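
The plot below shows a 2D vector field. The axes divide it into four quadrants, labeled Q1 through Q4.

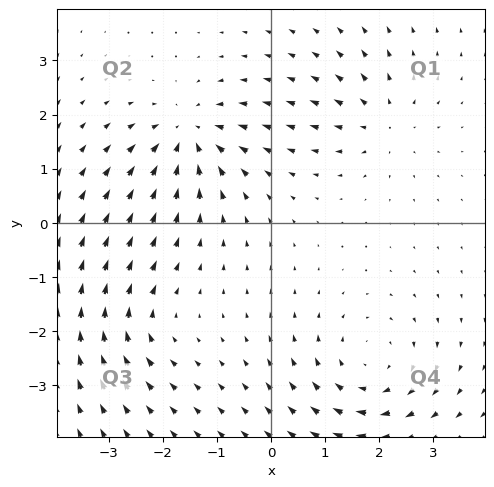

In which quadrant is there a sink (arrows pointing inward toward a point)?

Q2

The sink sits at approximately (-1.5, 1.6), which lies in quadrant Q2. The divergence there is about -5, negative as expected for a sink.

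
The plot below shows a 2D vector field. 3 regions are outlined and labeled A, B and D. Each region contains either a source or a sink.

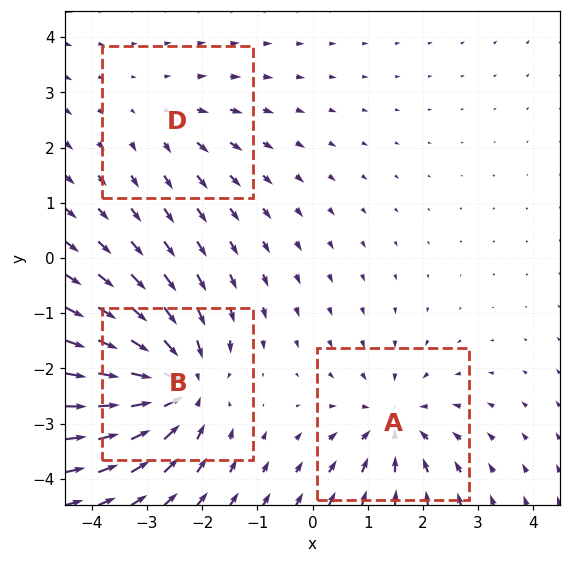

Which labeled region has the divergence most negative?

Divergence at each region's feature centre — A: about -4, B: about -6, D: about +2. Region B is most negative.

B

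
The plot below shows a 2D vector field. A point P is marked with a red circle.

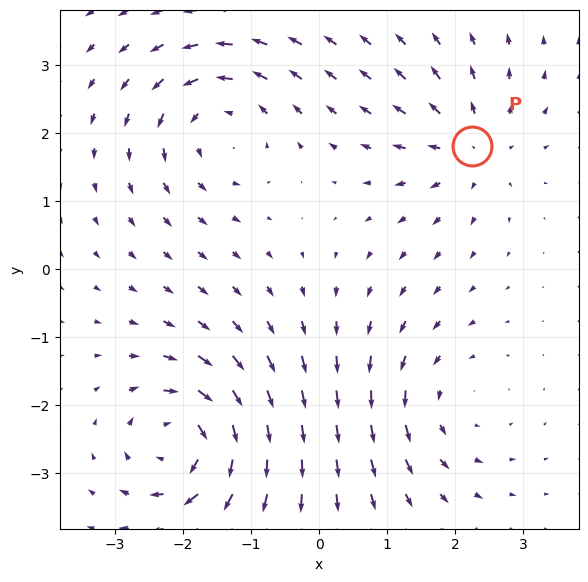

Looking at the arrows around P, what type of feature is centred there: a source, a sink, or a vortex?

At P (2.2, 1.8) the arrows spread outward. Divergence about +4, curl ≈0 — positive divergence with near-zero curl is a source.

source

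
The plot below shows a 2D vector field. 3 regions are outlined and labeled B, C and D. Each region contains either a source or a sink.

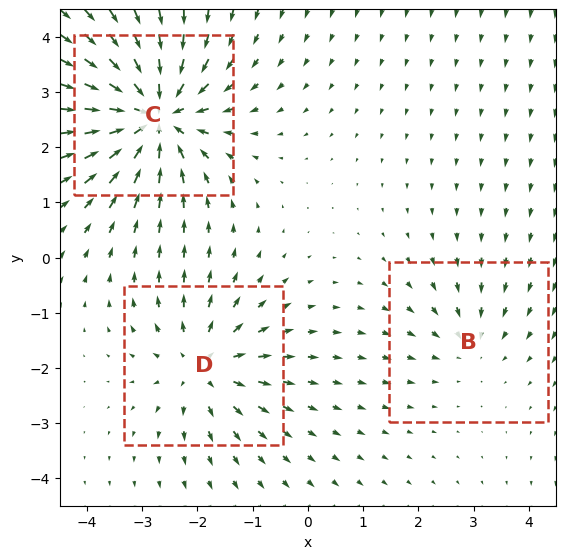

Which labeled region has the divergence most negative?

Divergence at each region's feature centre — B: about -2, C: about -6, D: about +4. Region C is most negative.

C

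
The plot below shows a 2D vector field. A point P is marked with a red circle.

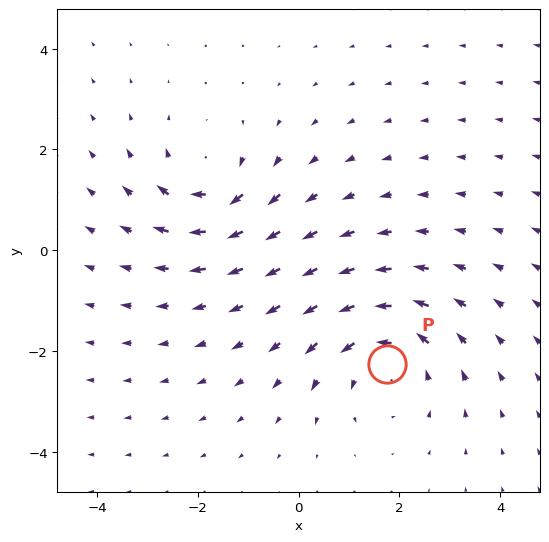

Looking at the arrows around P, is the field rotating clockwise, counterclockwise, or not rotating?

counterclockwise

Near P at (1.8, -2.3) the arrows circulate counterclockwise. The curl (z-component) there is about +3; positive curl means counterclockwise rotation.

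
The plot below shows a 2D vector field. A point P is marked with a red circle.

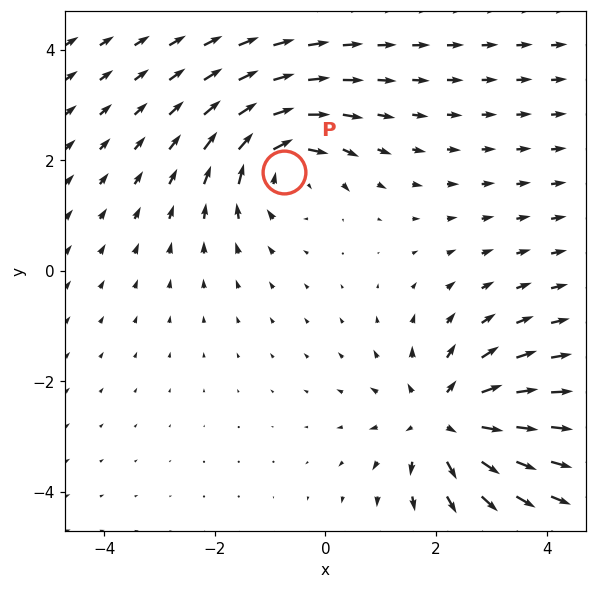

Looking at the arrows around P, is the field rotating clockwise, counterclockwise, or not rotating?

clockwise

Near P at (-0.7, 1.8) the arrows circulate clockwise. The curl (z-component) there is about -3; negative curl means clockwise rotation.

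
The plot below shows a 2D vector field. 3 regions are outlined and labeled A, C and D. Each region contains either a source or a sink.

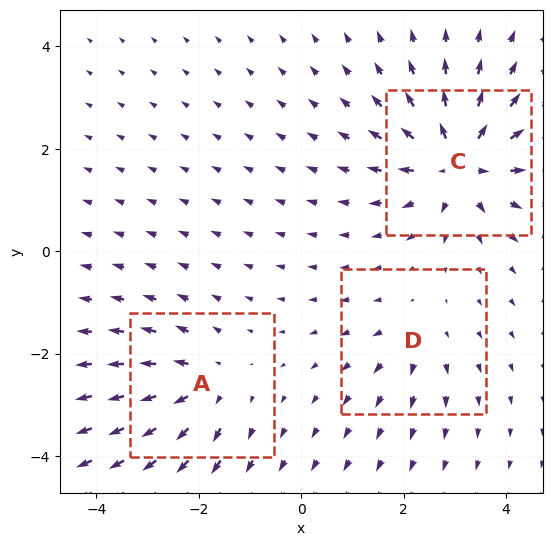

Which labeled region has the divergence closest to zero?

D

Divergence at each region's feature centre — A: about +3, C: about +6, D: about +2. Region D is closest to zero.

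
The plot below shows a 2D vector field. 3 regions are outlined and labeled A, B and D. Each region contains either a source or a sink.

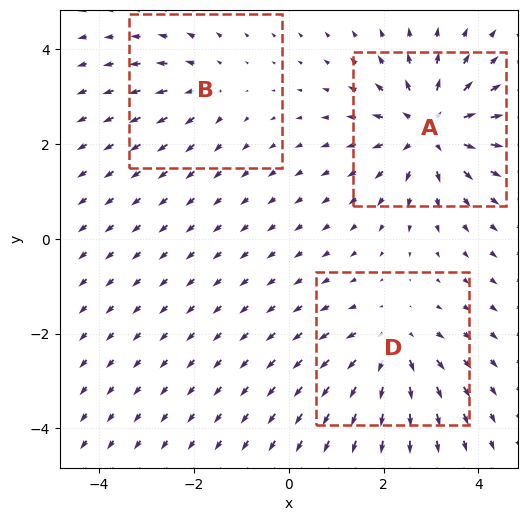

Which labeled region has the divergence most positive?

Divergence at each region's feature centre — A: about +5, B: about +2, D: about +3. Region A is most positive.

A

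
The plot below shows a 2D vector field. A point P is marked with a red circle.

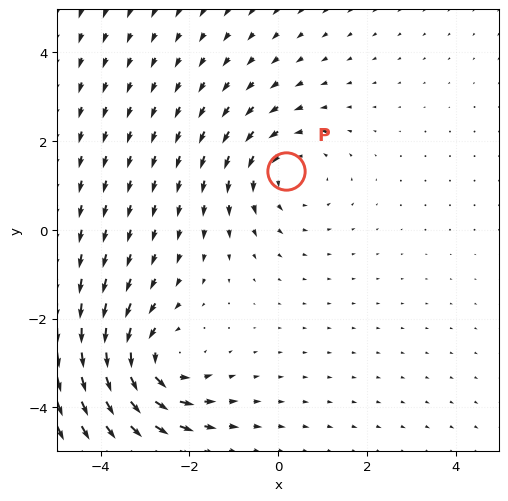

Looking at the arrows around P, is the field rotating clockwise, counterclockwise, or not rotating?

Near P at (0.2, 1.3) the arrows circulate counterclockwise. The curl (z-component) there is about +2; positive curl means counterclockwise rotation.

counterclockwise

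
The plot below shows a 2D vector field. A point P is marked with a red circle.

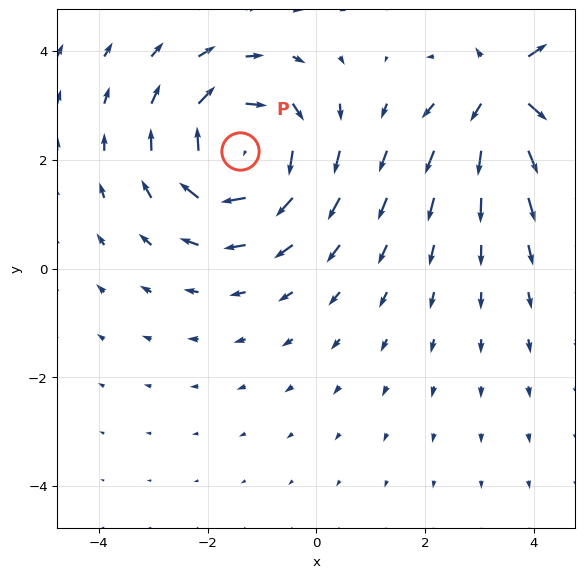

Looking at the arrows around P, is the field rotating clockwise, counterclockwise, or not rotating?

clockwise

Near P at (-1.4, 2.2) the arrows circulate clockwise. The curl (z-component) there is about -4; negative curl means clockwise rotation.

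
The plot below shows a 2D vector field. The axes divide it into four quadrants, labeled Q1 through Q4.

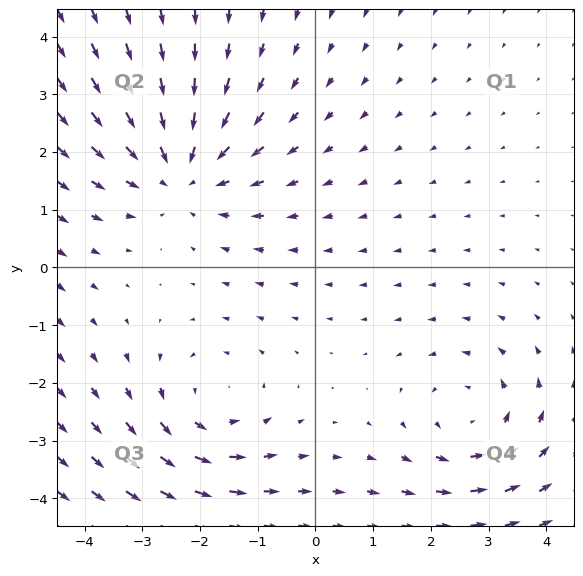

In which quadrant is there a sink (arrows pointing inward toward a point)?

The sink sits at approximately (-2.3, 1.7), which lies in quadrant Q2. The divergence there is about -3, negative as expected for a sink.

Q2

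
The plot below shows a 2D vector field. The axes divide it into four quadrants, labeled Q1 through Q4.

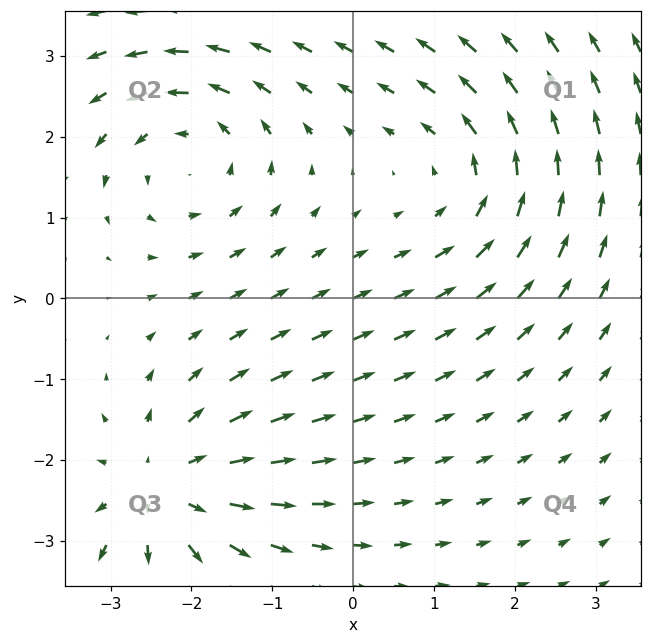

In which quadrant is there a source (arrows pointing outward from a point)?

Q3

The source sits at approximately (-2.4, -2.4), which lies in quadrant Q3. The divergence there is about +5, positive as expected for a source.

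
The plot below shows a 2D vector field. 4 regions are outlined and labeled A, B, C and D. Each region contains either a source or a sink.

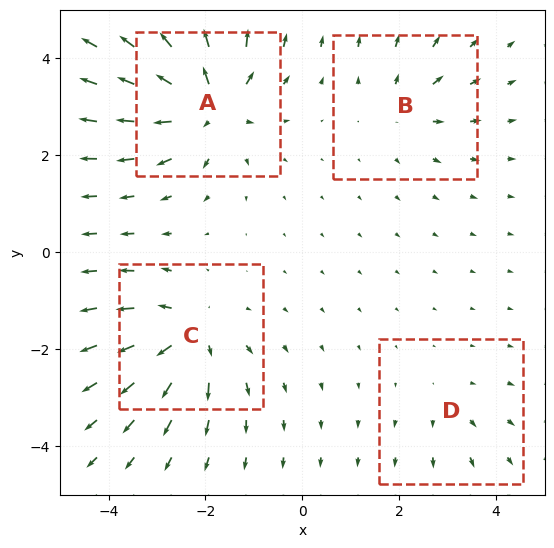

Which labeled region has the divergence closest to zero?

Divergence at each region's feature centre — A: about +8, B: about +4, C: about +6, D: about +2. Region D is closest to zero.

D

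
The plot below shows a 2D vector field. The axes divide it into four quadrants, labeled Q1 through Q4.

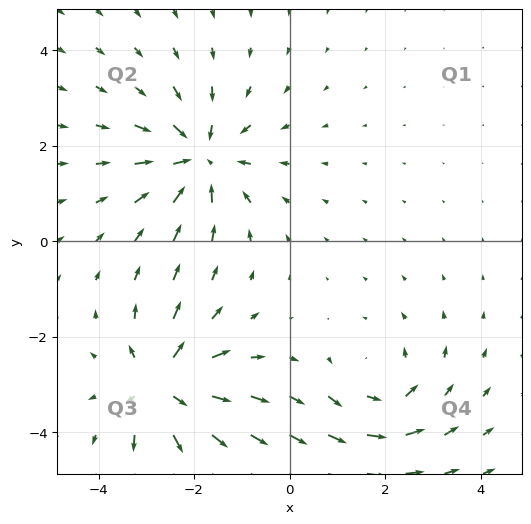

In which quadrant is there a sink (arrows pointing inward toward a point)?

Q2

The sink sits at approximately (-1.9, 1.7), which lies in quadrant Q2. The divergence there is about -5, negative as expected for a sink.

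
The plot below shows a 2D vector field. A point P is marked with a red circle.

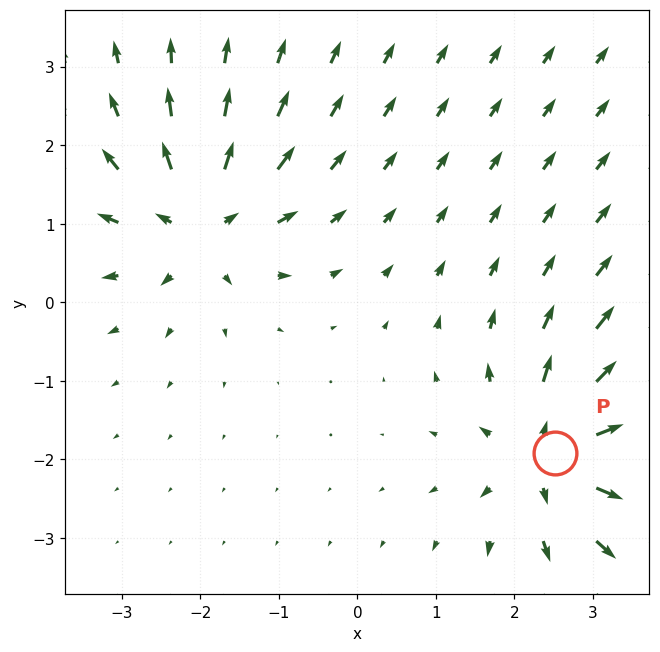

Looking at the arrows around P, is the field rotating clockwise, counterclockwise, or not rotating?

not rotating

Near P at (2.5, -1.9) the arrows show no circulation. The curl there is ≈0.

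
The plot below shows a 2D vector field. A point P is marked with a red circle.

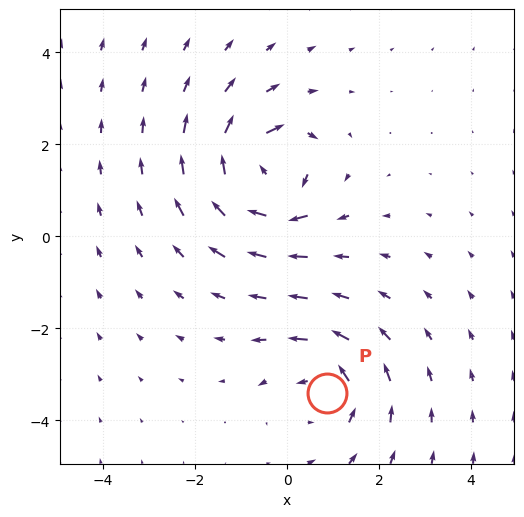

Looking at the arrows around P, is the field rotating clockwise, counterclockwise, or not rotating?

Near P at (0.9, -3.4) the arrows circulate counterclockwise. The curl (z-component) there is about +2; positive curl means counterclockwise rotation.

counterclockwise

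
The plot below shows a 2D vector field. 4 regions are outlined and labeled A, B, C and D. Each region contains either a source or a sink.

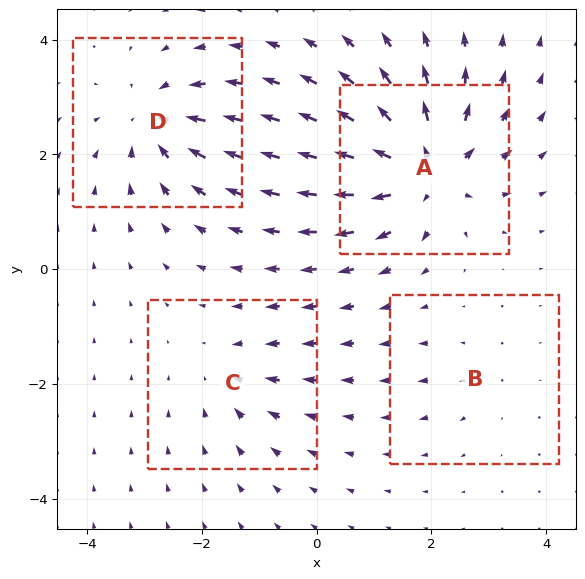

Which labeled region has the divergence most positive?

Divergence at each region's feature centre — A: about +8, B: about +2, C: about -3, D: about -6. Region A is most positive.

A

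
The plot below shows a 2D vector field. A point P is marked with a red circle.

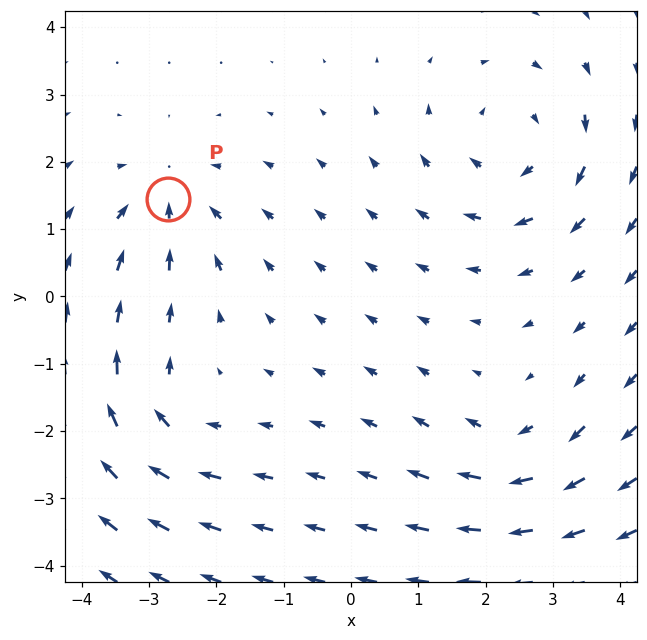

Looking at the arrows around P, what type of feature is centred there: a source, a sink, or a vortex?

At P (-2.7, 1.4) the arrows converge inward. Divergence about -4, curl ≈0 — negative divergence with near-zero curl is a sink.

sink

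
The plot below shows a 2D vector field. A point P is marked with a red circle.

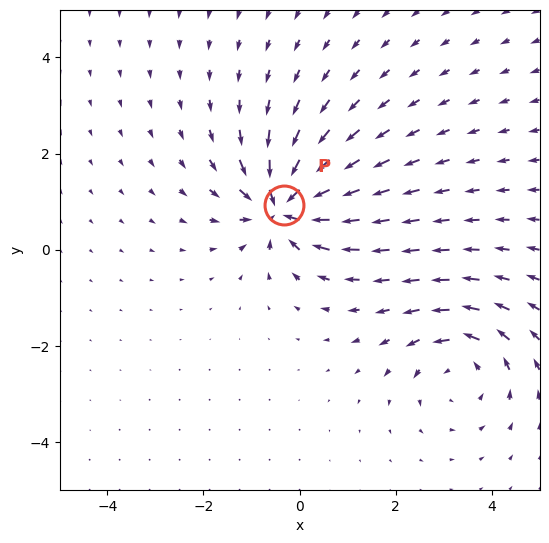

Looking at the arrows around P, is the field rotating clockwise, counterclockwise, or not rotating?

not rotating

Near P at (-0.3, 0.9) the arrows show no circulation. The curl there is ≈0.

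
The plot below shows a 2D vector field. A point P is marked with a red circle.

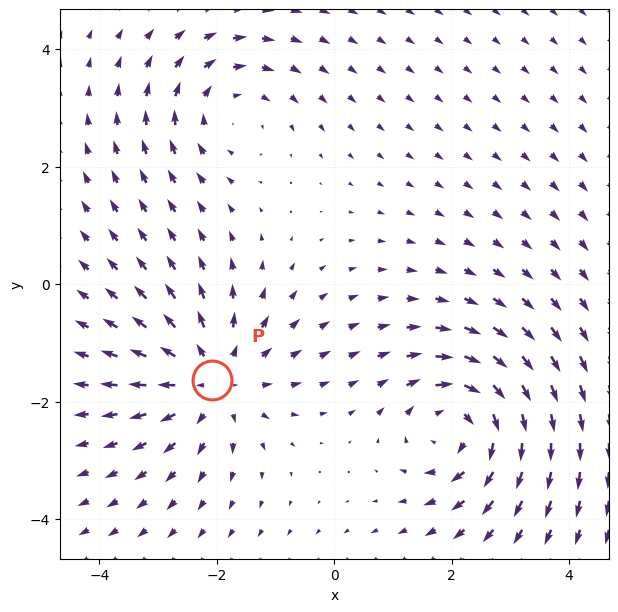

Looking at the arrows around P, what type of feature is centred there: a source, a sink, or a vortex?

source

At P (-2.1, -1.6) the arrows spread outward. Divergence about +4, curl ≈0 — positive divergence with near-zero curl is a source.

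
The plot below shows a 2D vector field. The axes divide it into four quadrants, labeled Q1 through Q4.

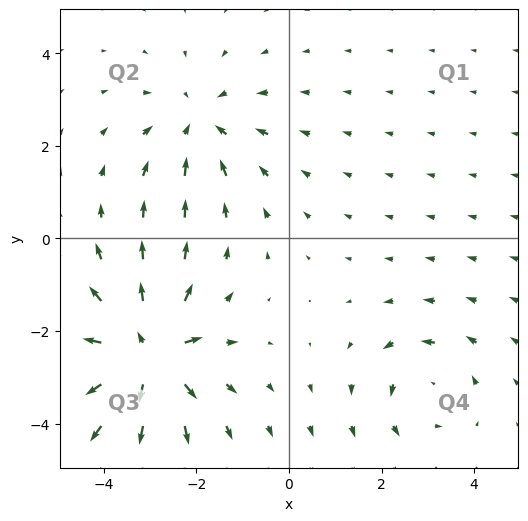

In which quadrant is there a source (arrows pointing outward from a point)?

Q3

The source sits at approximately (-3.1, -2.5), which lies in quadrant Q3. The divergence there is about +6, positive as expected for a source.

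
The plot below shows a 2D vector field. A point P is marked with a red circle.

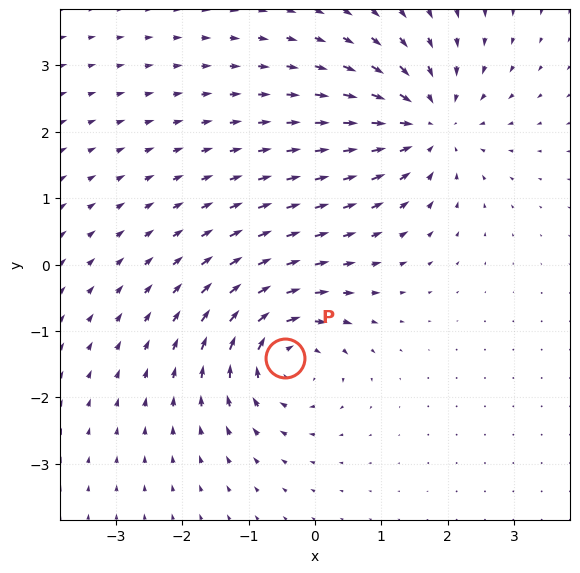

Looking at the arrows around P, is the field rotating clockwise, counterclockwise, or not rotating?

clockwise

Near P at (-0.4, -1.4) the arrows circulate clockwise. The curl (z-component) there is about -6; negative curl means clockwise rotation.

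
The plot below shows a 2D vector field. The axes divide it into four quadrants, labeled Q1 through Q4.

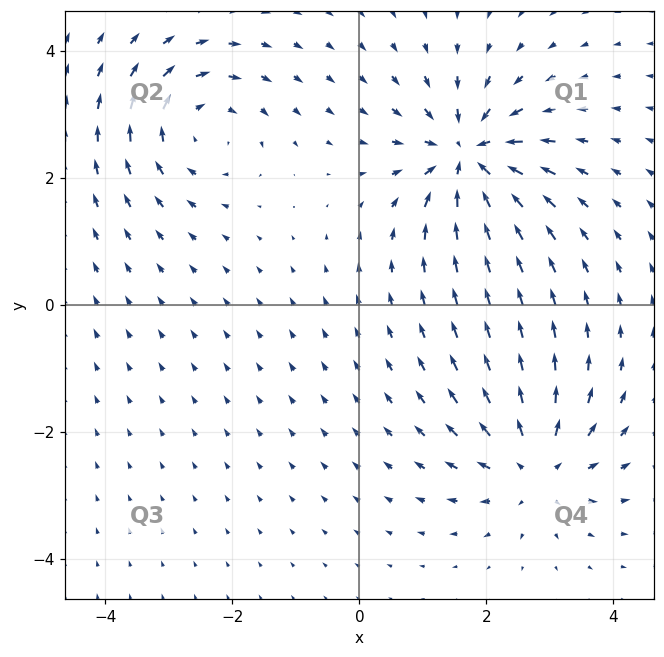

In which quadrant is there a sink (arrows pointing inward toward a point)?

The sink sits at approximately (1.7, 2.4), which lies in quadrant Q1. The divergence there is about -6, negative as expected for a sink.

Q1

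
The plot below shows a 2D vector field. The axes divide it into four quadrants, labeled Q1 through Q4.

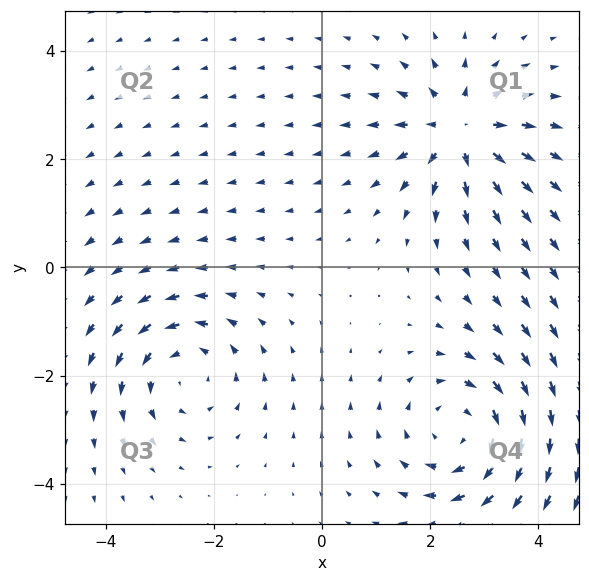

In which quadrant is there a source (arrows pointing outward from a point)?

The source sits at approximately (2.5, 2.5), which lies in quadrant Q1. The divergence there is about +4, positive as expected for a source.

Q1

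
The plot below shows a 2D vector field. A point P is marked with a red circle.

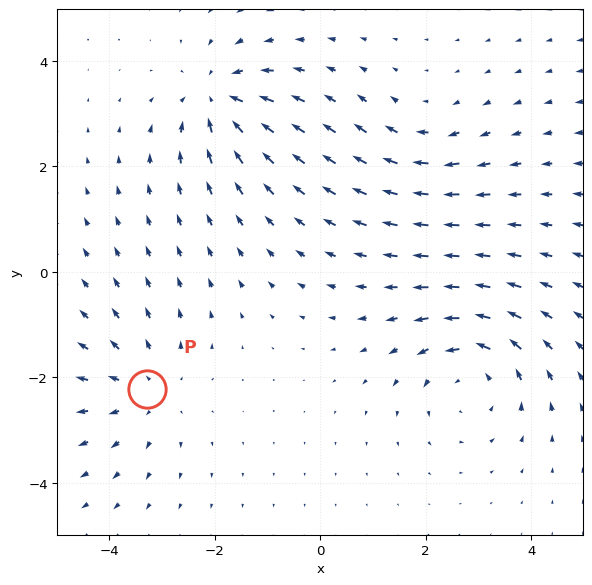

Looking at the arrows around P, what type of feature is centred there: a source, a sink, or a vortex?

source

At P (-3.3, -2.2) the arrows spread outward. Divergence about +3, curl ≈0 — positive divergence with near-zero curl is a source.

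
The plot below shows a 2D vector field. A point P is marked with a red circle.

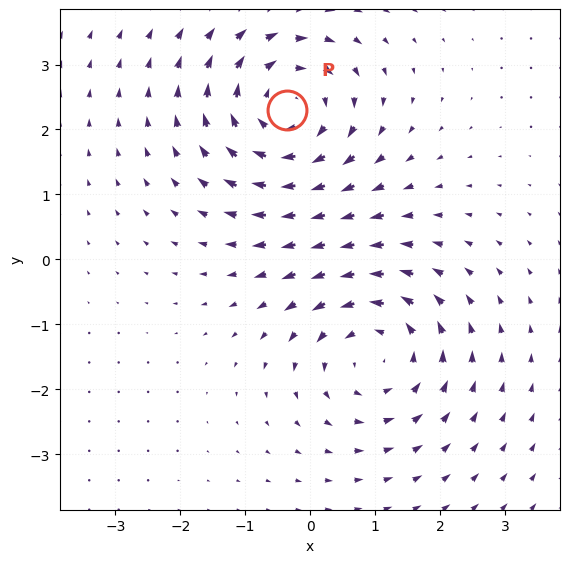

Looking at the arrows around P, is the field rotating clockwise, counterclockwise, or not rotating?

clockwise

Near P at (-0.4, 2.3) the arrows circulate clockwise. The curl (z-component) there is about -4; negative curl means clockwise rotation.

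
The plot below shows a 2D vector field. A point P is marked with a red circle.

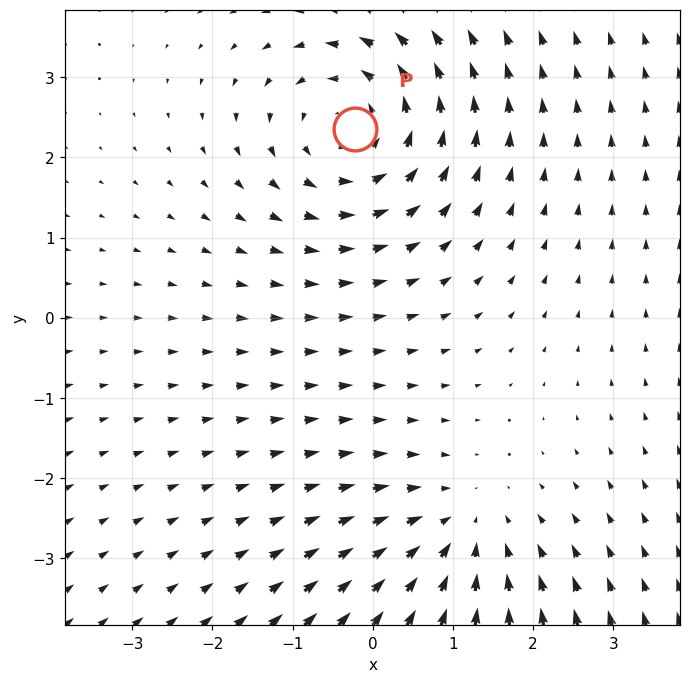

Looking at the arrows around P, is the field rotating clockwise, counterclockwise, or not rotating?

counterclockwise

Near P at (-0.2, 2.4) the arrows circulate counterclockwise. The curl (z-component) there is about +4; positive curl means counterclockwise rotation.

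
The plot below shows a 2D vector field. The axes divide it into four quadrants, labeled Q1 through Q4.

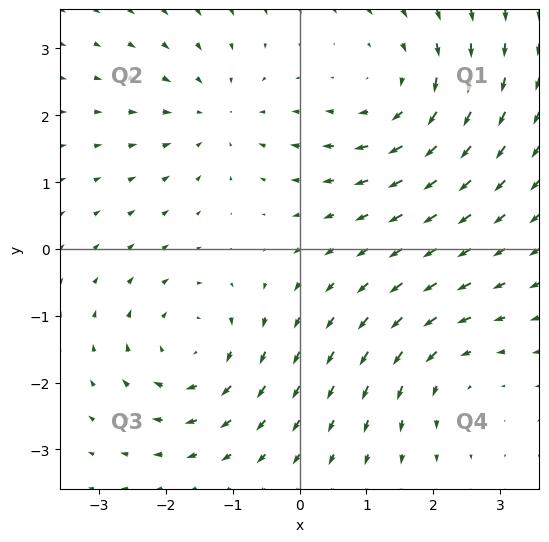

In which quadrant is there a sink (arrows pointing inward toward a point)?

Q2

The sink sits at approximately (-1.2, 2.0), which lies in quadrant Q2. The divergence there is about -3, negative as expected for a sink.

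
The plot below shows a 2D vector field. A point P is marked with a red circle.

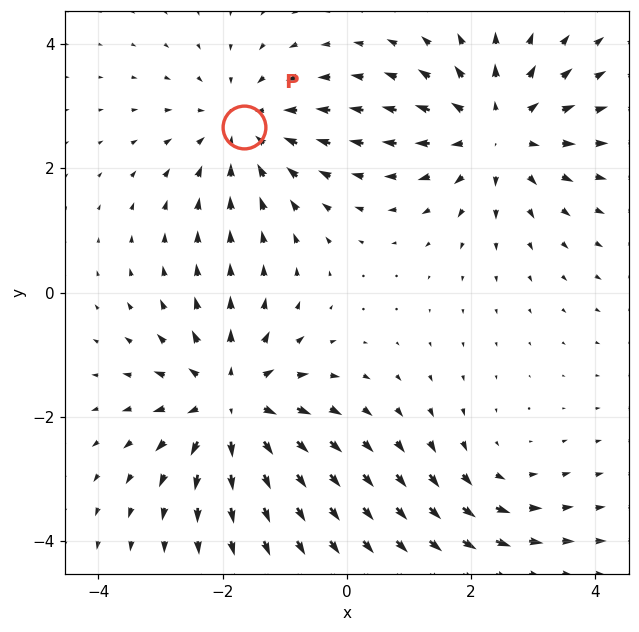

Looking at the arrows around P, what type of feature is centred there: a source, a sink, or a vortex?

At P (-1.6, 2.7) the arrows converge inward. Divergence about -3, curl ≈0 — negative divergence with near-zero curl is a sink.

sink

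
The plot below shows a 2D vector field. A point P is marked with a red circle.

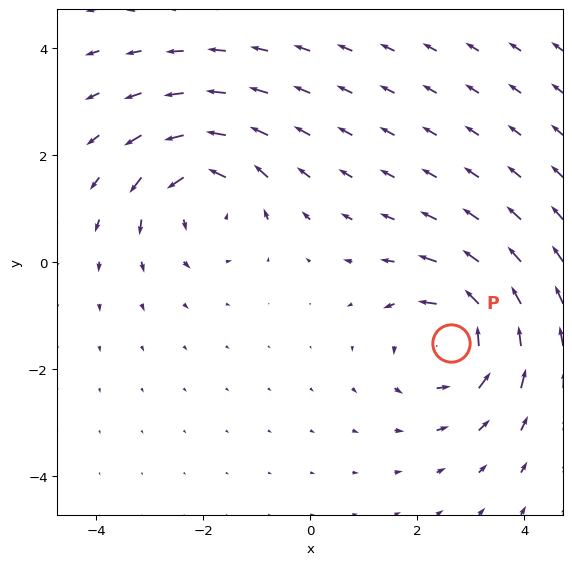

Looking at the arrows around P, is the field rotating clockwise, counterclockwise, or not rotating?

Near P at (2.6, -1.5) the arrows circulate counterclockwise. The curl (z-component) there is about +3; positive curl means counterclockwise rotation.

counterclockwise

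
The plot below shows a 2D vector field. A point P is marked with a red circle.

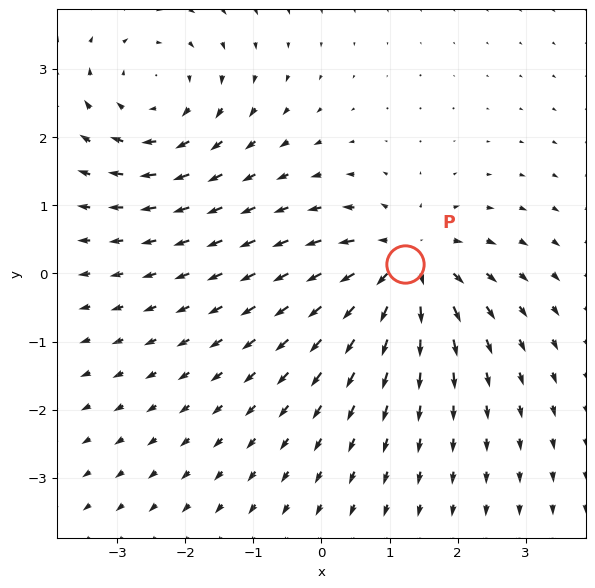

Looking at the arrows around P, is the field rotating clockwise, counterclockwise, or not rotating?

Near P at (1.2, 0.1) the arrows show no circulation. The curl there is ≈0.

not rotating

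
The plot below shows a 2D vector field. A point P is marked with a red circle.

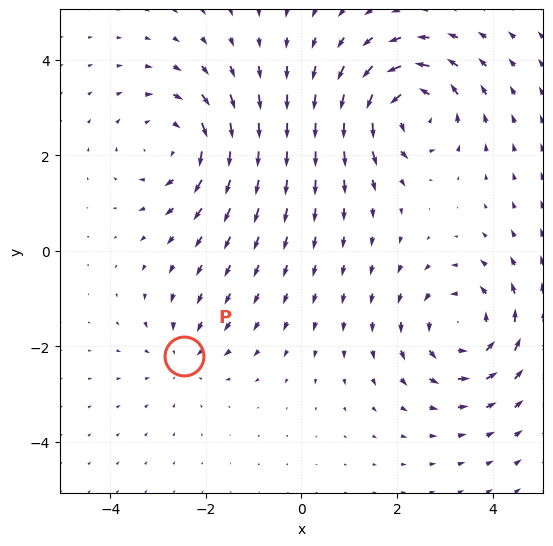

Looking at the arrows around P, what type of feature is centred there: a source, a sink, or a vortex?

At P (-2.5, -2.2) the arrows converge inward. Divergence about -3, curl ≈0 — negative divergence with near-zero curl is a sink.

sink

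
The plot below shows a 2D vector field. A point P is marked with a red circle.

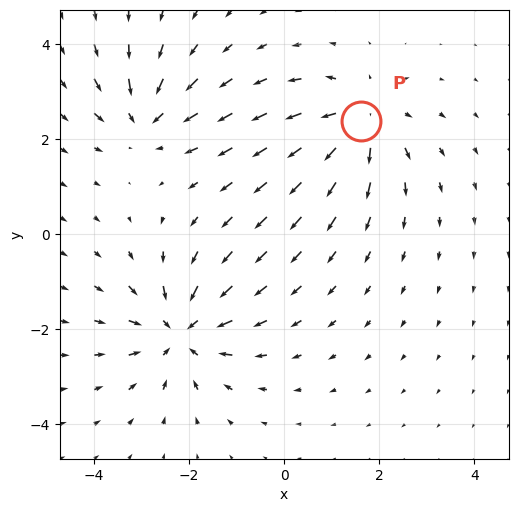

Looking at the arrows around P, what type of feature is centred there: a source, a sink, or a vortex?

source

At P (1.6, 2.4) the arrows spread outward. Divergence about +3, curl ≈0 — positive divergence with near-zero curl is a source.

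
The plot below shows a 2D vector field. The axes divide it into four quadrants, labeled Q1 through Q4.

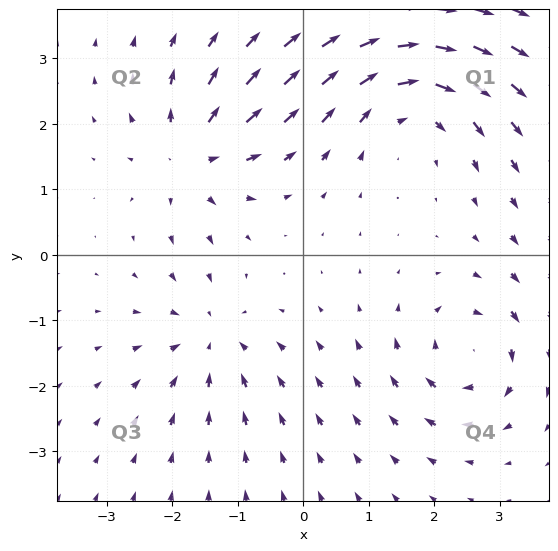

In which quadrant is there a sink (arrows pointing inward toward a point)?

Q3

The sink sits at approximately (-1.4, -1.3), which lies in quadrant Q3. The divergence there is about -4, negative as expected for a sink.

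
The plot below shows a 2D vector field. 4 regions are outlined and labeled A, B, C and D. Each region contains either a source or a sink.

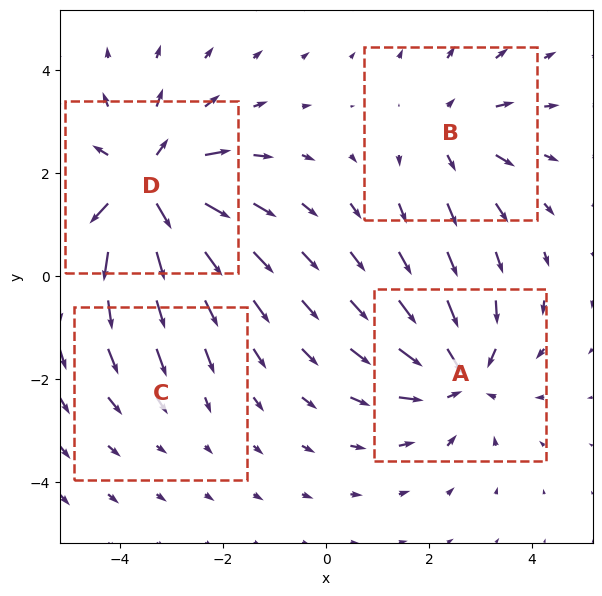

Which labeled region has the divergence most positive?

Divergence at each region's feature centre — A: about -5, B: about +3, C: about -2, D: about +7. Region D is most positive.

D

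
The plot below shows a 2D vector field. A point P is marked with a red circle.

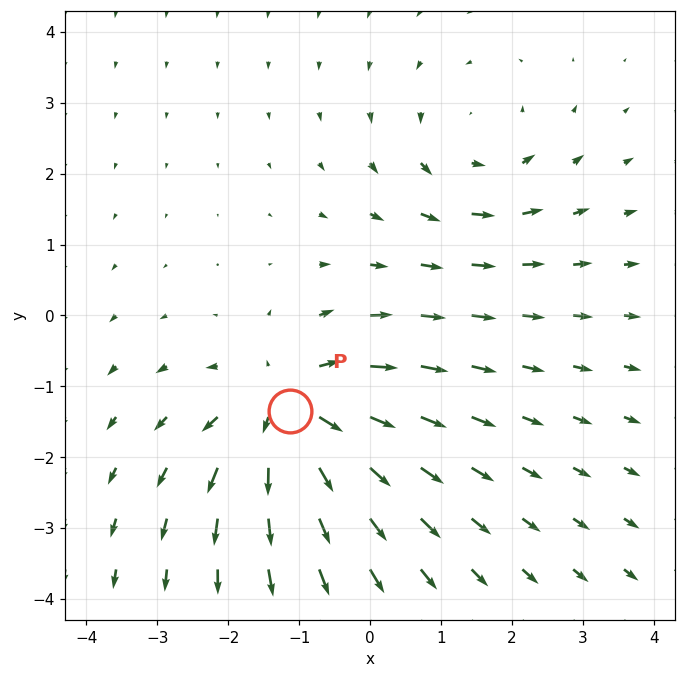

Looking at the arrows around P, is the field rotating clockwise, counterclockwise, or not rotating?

not rotating

Near P at (-1.1, -1.3) the arrows show no circulation. The curl there is ≈0.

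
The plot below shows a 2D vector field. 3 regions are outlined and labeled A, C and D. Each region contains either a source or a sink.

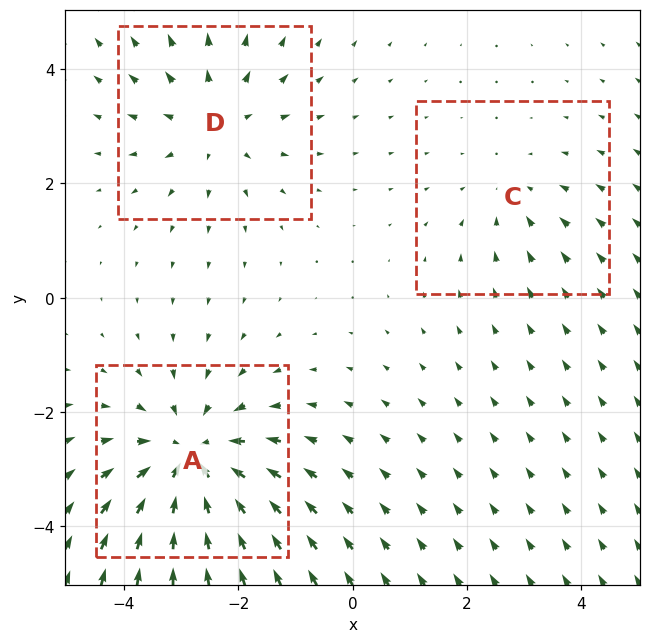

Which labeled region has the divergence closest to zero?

Divergence at each region's feature centre — A: about -4, C: about -2, D: about +3. Region C is closest to zero.

C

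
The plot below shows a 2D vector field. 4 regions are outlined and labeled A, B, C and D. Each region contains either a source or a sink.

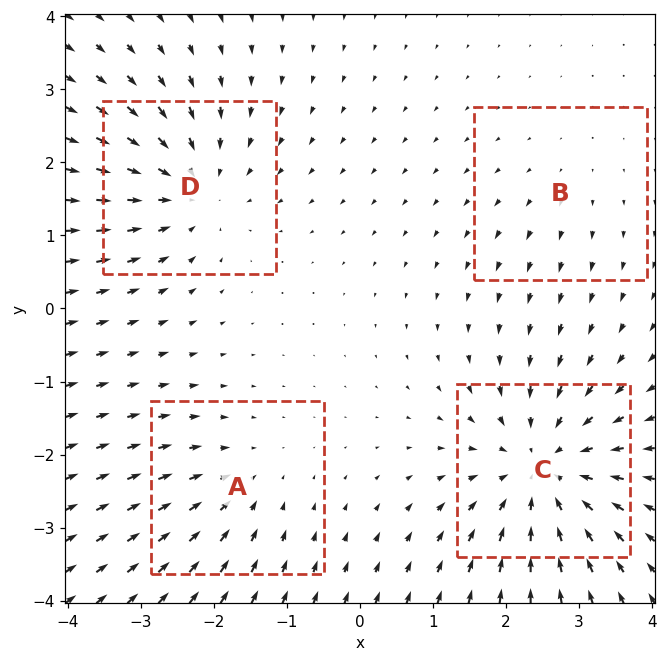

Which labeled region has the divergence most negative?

C

Divergence at each region's feature centre — A: about -3, B: about +2, C: about -6, D: about -5. Region C is most negative.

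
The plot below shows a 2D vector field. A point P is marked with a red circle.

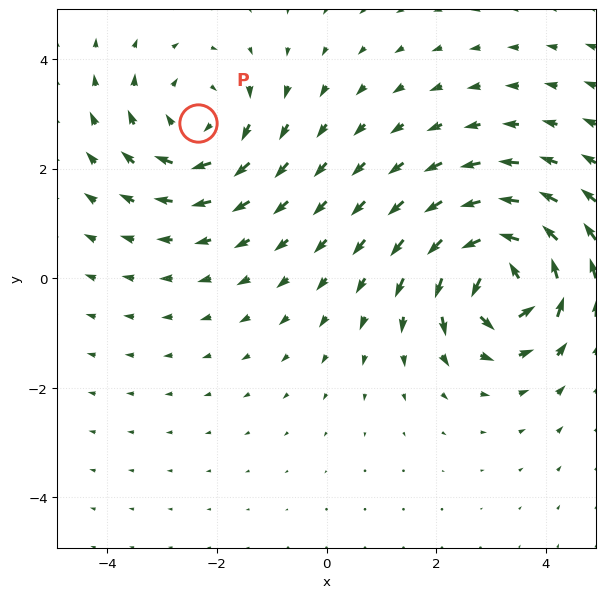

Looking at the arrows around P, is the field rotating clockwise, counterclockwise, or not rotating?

Near P at (-2.3, 2.8) the arrows circulate clockwise. The curl (z-component) there is about -3; negative curl means clockwise rotation.

clockwise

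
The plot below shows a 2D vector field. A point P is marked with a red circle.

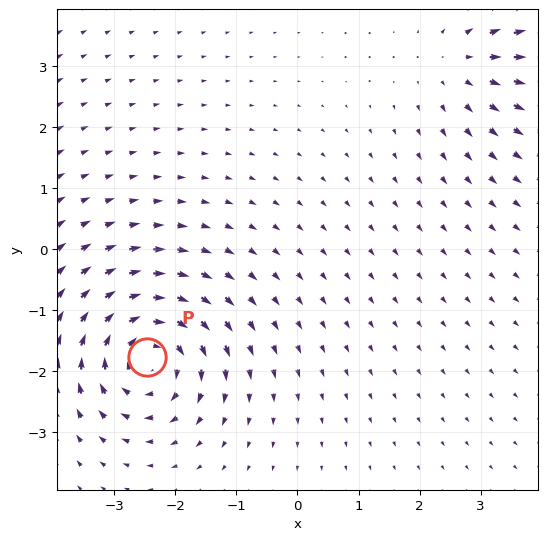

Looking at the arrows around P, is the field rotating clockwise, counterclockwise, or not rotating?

clockwise

Near P at (-2.5, -1.8) the arrows circulate clockwise. The curl (z-component) there is about -6; negative curl means clockwise rotation.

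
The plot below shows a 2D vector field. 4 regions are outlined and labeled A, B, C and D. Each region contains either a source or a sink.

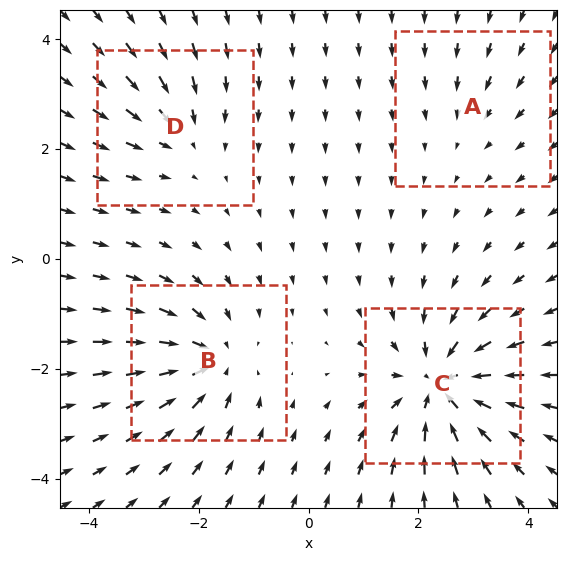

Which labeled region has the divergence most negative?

C

Divergence at each region's feature centre — A: about -2, B: about -5, C: about -7, D: about -3. Region C is most negative.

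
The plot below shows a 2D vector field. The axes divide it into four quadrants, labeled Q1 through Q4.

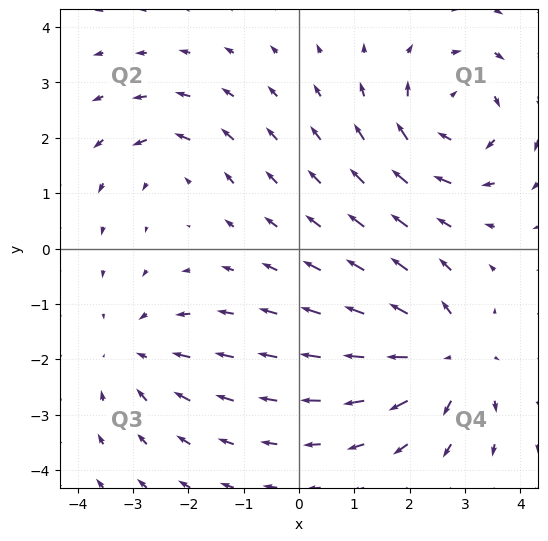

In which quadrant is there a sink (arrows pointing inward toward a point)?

The sink sits at approximately (-2.9, -1.9), which lies in quadrant Q3. The divergence there is about -3, negative as expected for a sink.

Q3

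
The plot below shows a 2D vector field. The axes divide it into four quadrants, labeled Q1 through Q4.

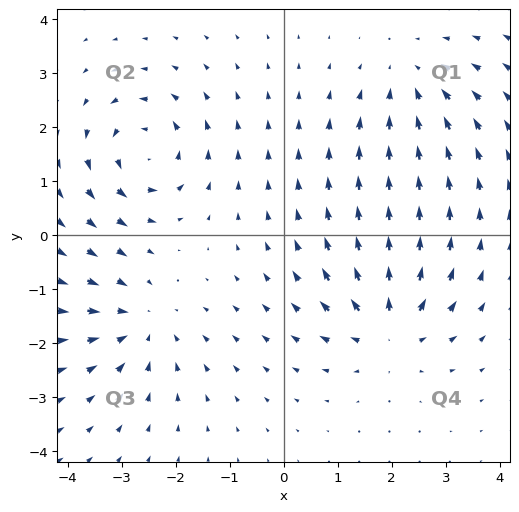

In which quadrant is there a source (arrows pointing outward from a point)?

Q4

The source sits at approximately (1.9, -1.7), which lies in quadrant Q4. The divergence there is about +6, positive as expected for a source.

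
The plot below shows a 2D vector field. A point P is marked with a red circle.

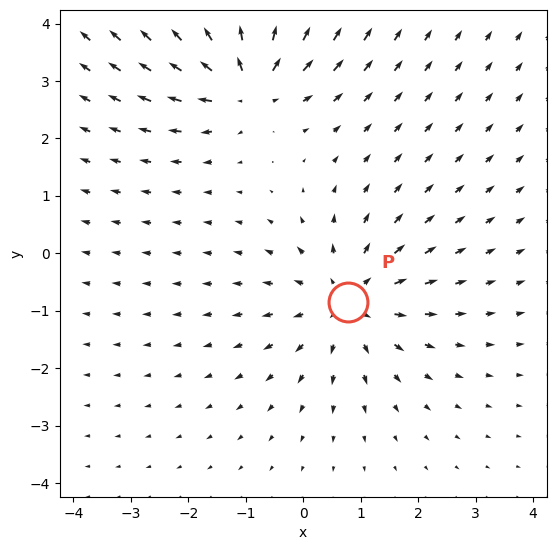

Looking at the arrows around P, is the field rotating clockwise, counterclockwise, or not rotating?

Near P at (0.8, -0.9) the arrows show no circulation. The curl there is ≈0.

not rotating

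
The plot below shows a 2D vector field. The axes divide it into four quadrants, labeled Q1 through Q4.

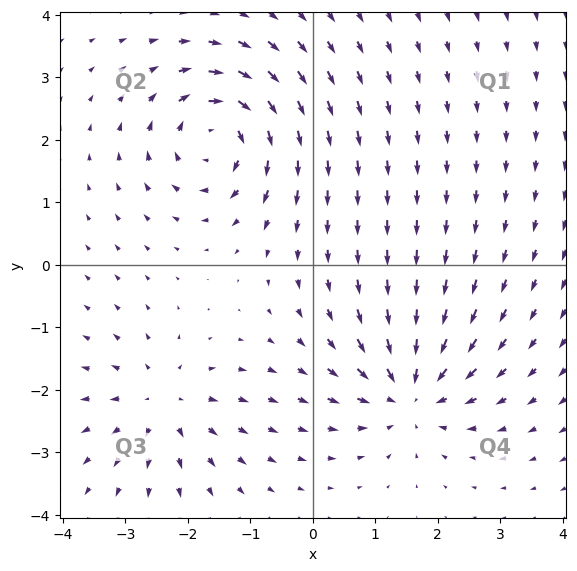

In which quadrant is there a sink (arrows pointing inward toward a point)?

Q4

The sink sits at approximately (1.6, -2.0), which lies in quadrant Q4. The divergence there is about -5, negative as expected for a sink.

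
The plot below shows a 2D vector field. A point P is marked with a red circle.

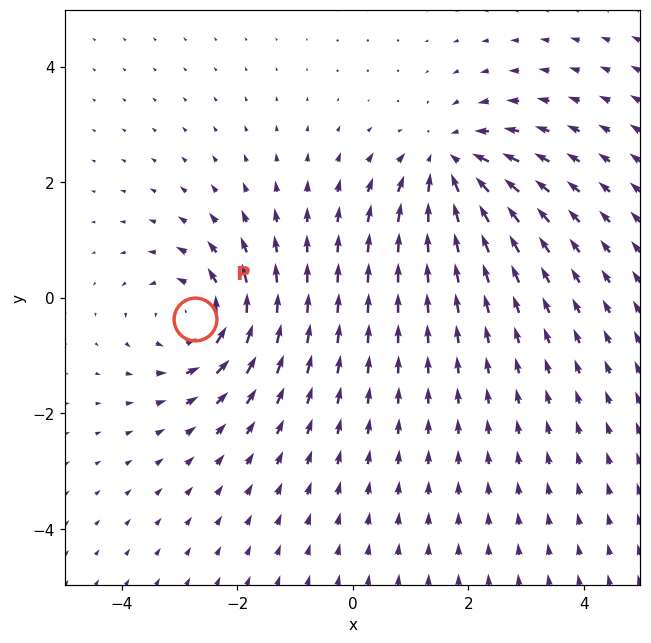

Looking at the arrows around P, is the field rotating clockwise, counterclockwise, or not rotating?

counterclockwise

Near P at (-2.7, -0.4) the arrows circulate counterclockwise. The curl (z-component) there is about +3; positive curl means counterclockwise rotation.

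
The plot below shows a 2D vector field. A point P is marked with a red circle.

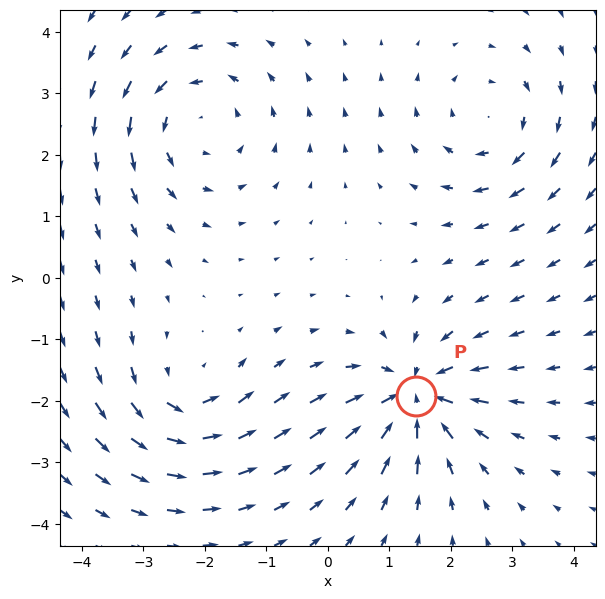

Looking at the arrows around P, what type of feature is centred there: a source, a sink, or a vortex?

sink

At P (1.4, -1.9) the arrows converge inward. Divergence about -7, curl ≈0 — negative divergence with near-zero curl is a sink.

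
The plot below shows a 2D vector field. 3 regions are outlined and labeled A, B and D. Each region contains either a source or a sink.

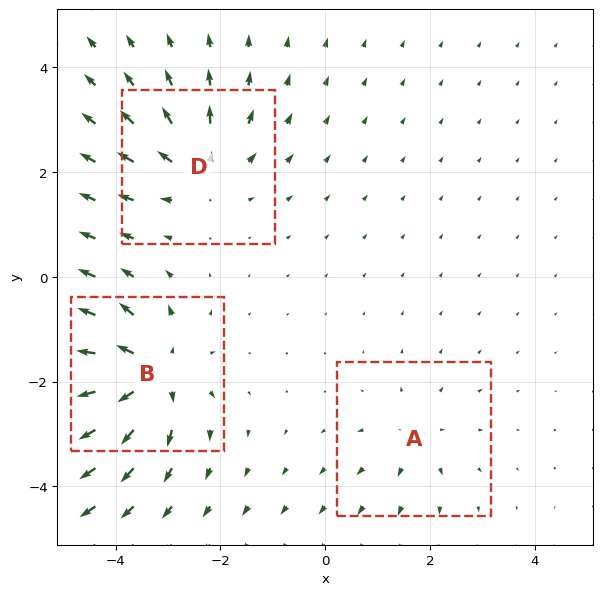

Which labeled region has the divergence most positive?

B

Divergence at each region's feature centre — A: about +2, B: about +6, D: about +4. Region B is most positive.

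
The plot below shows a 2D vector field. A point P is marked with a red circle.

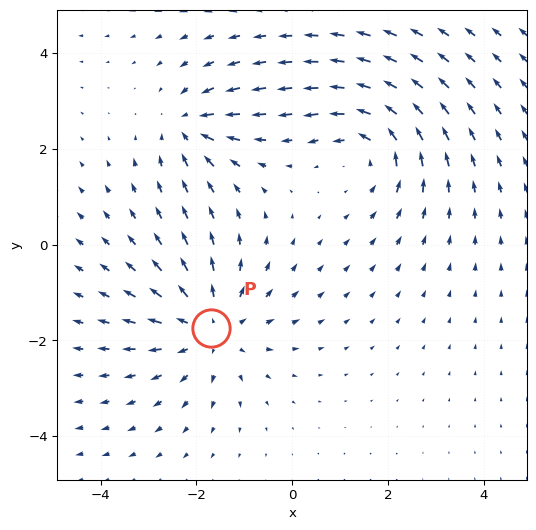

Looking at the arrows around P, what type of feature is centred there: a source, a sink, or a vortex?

At P (-1.7, -1.7) the arrows spread outward. Divergence about +4, curl ≈0 — positive divergence with near-zero curl is a source.

source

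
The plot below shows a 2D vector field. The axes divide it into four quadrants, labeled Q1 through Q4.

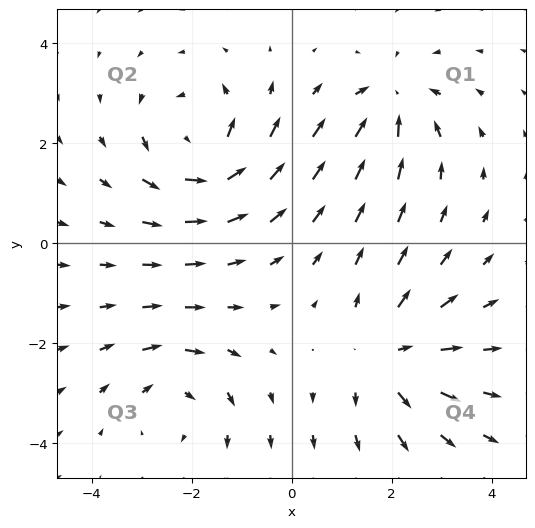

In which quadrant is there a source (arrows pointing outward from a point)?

The source sits at approximately (1.9, -2.3), which lies in quadrant Q4. The divergence there is about +4, positive as expected for a source.

Q4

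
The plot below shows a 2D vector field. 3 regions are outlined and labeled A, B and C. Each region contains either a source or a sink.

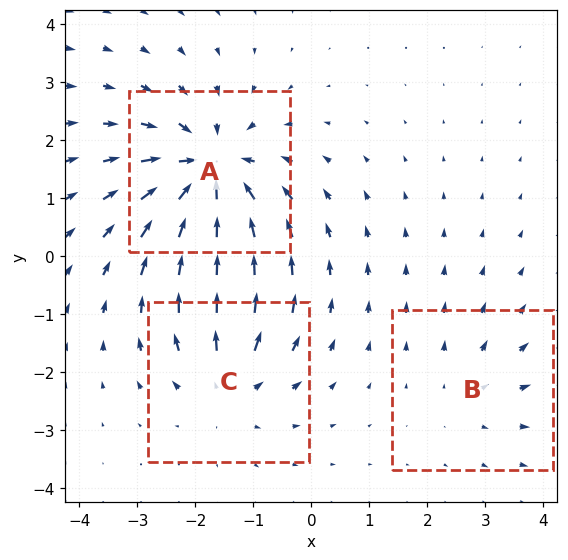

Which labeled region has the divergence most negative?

A

Divergence at each region's feature centre — A: about -5, B: about +2, C: about +3. Region A is most negative.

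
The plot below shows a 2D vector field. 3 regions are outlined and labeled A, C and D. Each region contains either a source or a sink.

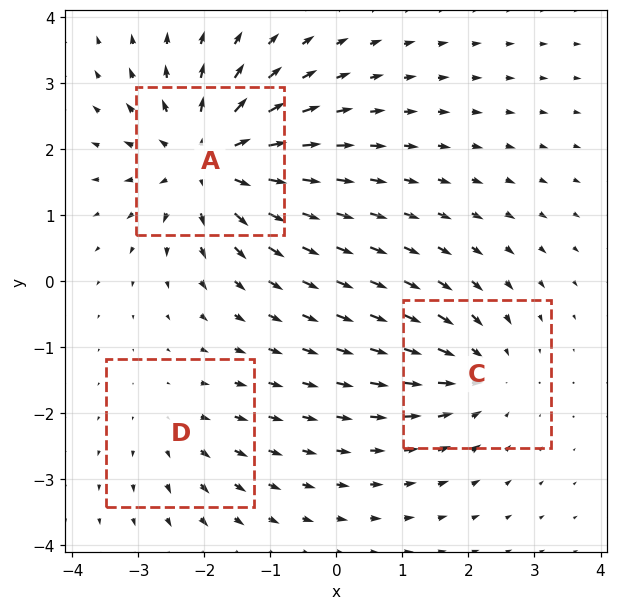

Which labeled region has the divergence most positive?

Divergence at each region's feature centre — A: about +5, C: about -3, D: about +2. Region A is most positive.

A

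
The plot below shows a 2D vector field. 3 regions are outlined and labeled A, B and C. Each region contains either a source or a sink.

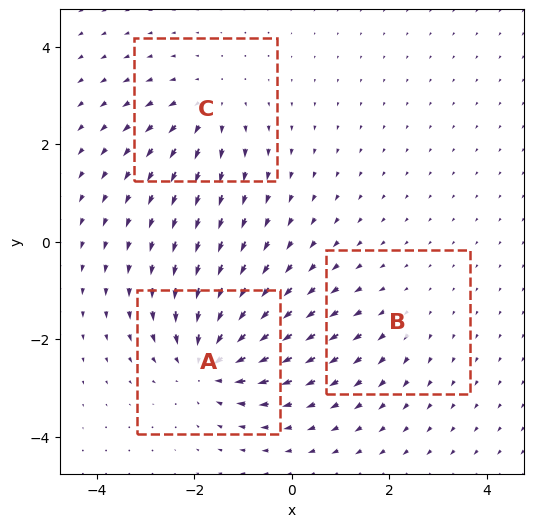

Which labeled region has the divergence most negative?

Divergence at each region's feature centre — A: about -5, B: about +2, C: about +3. Region A is most negative.

A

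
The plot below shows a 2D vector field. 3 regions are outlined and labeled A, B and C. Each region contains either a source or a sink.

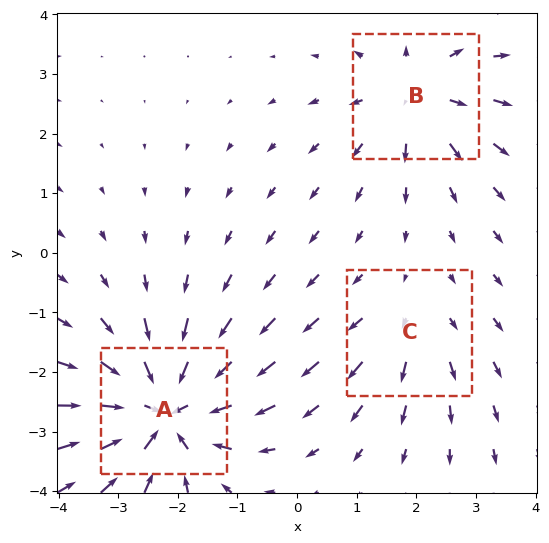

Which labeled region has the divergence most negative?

Divergence at each region's feature centre — A: about -5, B: about +3, C: about +2. Region A is most negative.

A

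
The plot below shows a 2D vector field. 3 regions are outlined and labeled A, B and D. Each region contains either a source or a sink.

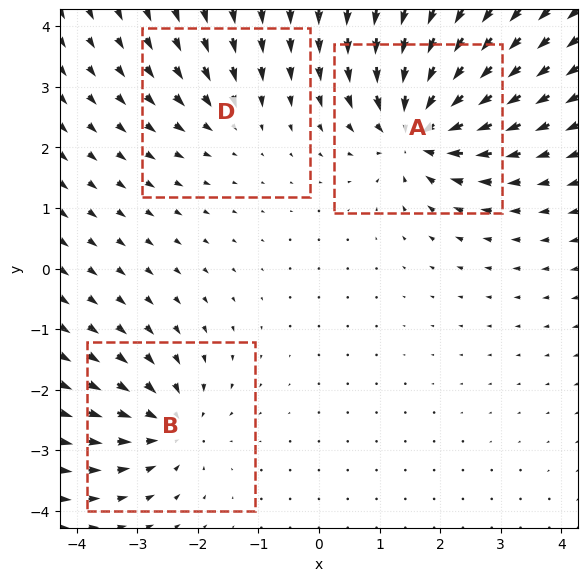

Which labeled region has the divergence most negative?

A

Divergence at each region's feature centre — A: about -6, B: about -4, D: about -3. Region A is most negative.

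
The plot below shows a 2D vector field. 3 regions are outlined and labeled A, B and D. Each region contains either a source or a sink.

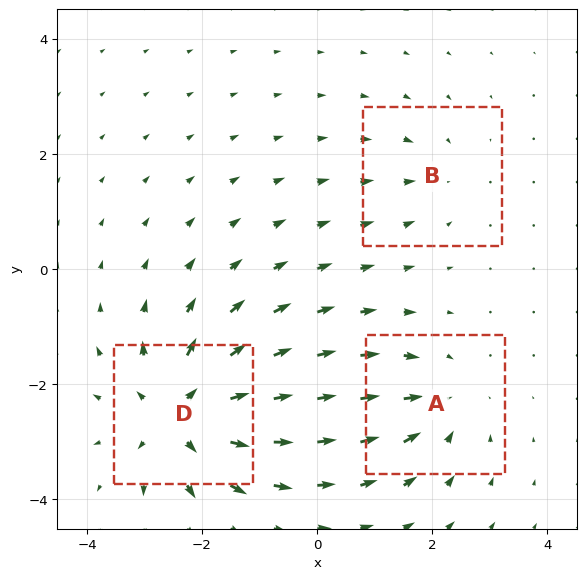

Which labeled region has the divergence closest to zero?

B

Divergence at each region's feature centre — A: about -3, B: about -2, D: about +5. Region B is closest to zero.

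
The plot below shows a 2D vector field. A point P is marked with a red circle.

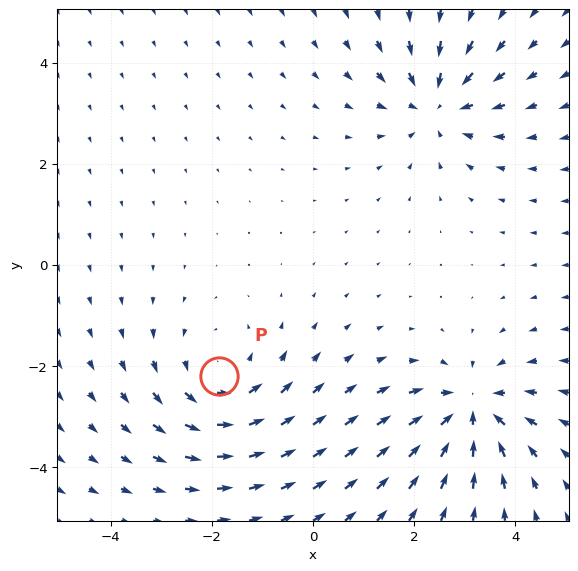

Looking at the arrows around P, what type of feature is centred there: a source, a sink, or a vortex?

At P (-1.9, -2.2) the arrows circulate counterclockwise. Divergence ≈0, curl about +3 — near-zero divergence with nonzero curl is a vortex.

vortex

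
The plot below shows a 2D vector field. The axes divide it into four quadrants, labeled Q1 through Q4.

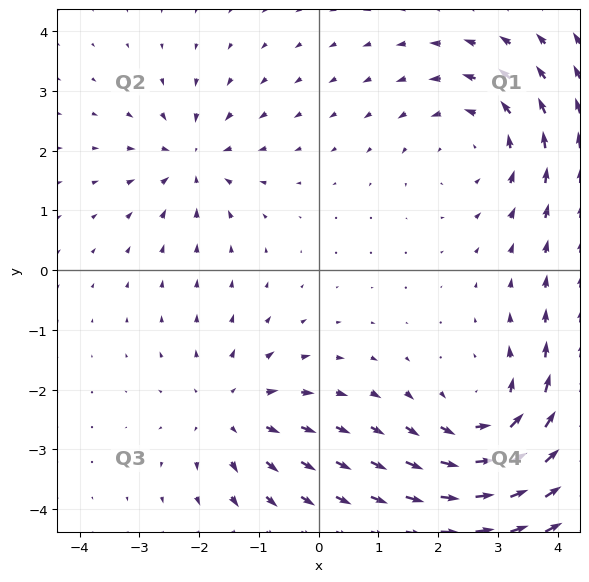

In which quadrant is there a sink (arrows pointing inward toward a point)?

The sink sits at approximately (-2.1, 1.9), which lies in quadrant Q2. The divergence there is about -4, negative as expected for a sink.

Q2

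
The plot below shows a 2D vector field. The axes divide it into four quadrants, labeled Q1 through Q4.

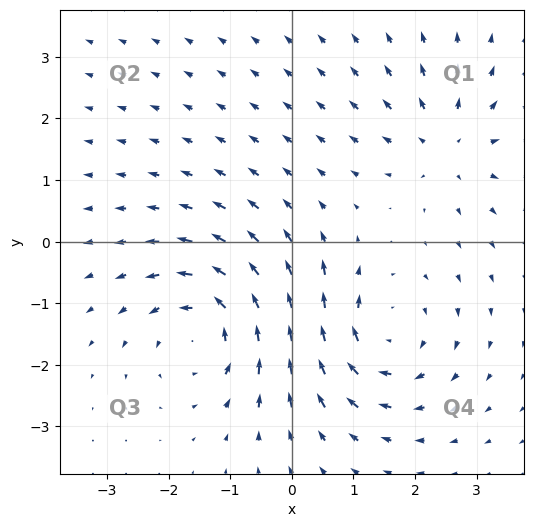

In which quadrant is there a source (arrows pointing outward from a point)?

The source sits at approximately (2.5, 1.6), which lies in quadrant Q1. The divergence there is about +3, positive as expected for a source.

Q1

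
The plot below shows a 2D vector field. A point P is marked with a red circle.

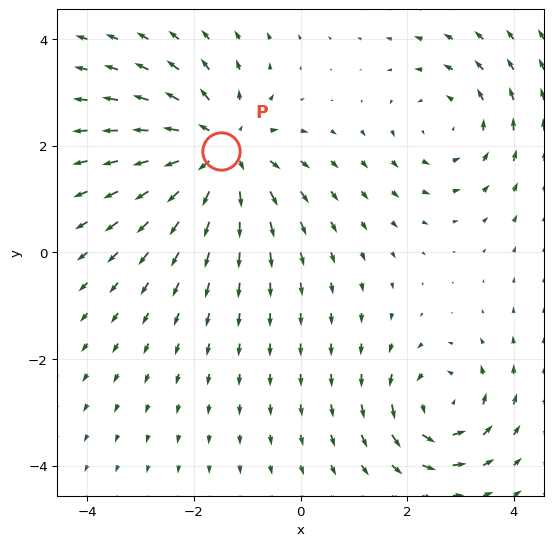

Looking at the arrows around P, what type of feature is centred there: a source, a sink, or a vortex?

At P (-1.5, 1.9) the arrows spread outward. Divergence about +5, curl ≈0 — positive divergence with near-zero curl is a source.

source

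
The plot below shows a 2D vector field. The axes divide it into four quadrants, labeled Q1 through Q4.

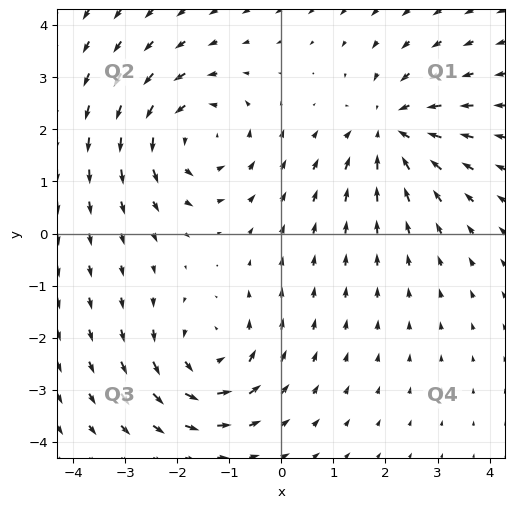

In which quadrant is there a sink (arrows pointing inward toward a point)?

Q1

The sink sits at approximately (2.1, 2.0), which lies in quadrant Q1. The divergence there is about -3, negative as expected for a sink.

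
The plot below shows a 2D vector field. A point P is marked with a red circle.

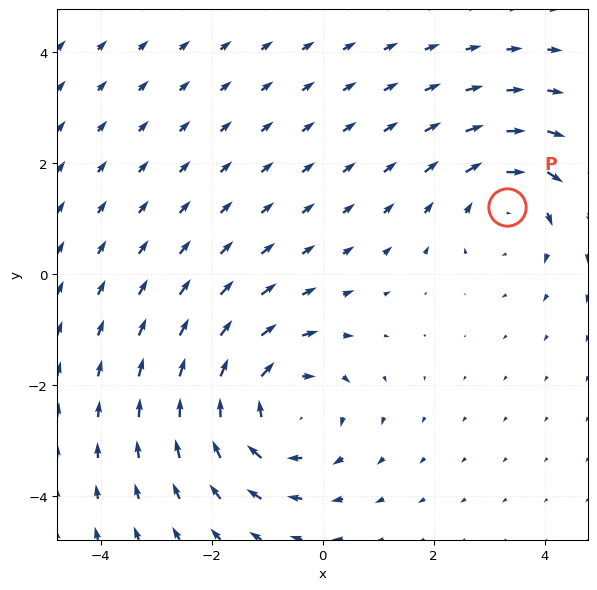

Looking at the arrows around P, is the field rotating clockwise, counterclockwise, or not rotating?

Near P at (3.3, 1.2) the arrows circulate clockwise. The curl (z-component) there is about -3; negative curl means clockwise rotation.

clockwise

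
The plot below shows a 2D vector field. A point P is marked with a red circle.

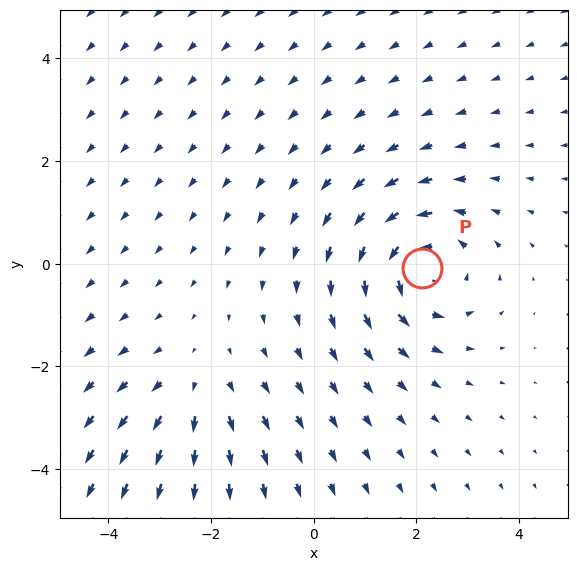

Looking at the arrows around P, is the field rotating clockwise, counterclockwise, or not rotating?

counterclockwise

Near P at (2.1, -0.1) the arrows circulate counterclockwise. The curl (z-component) there is about +4; positive curl means counterclockwise rotation.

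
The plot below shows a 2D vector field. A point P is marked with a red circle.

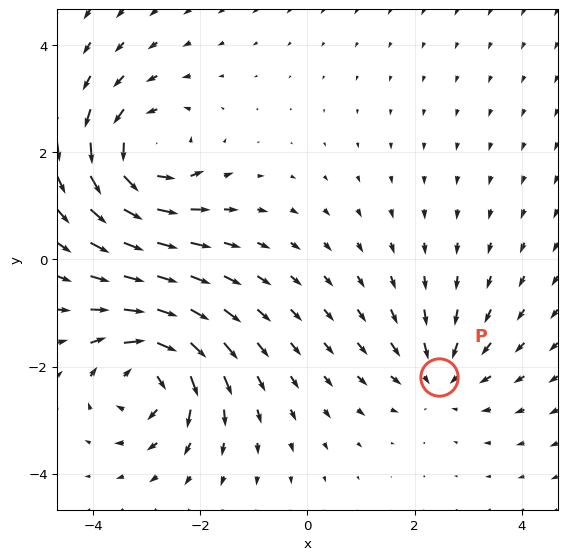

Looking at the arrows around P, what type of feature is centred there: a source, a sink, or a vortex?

At P (2.5, -2.2) the arrows converge inward. Divergence about -3, curl ≈0 — negative divergence with near-zero curl is a sink.

sink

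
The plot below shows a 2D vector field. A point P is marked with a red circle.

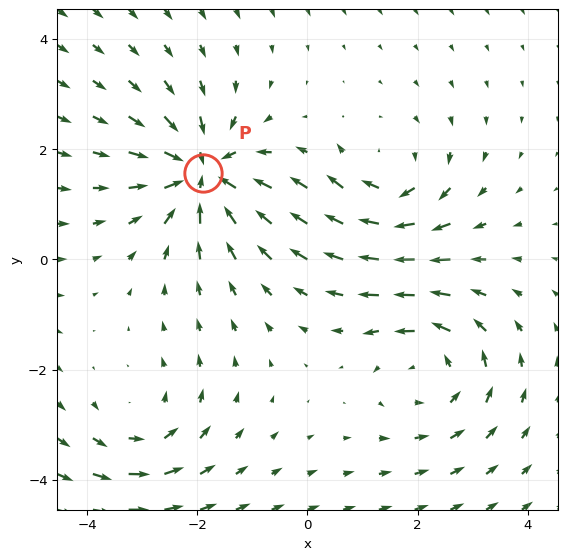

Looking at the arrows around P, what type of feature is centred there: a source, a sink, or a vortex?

At P (-1.9, 1.6) the arrows converge inward. Divergence about -6, curl ≈0 — negative divergence with near-zero curl is a sink.

sink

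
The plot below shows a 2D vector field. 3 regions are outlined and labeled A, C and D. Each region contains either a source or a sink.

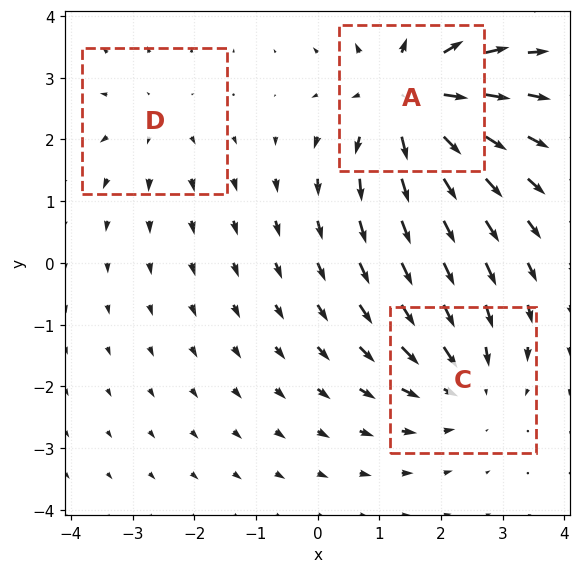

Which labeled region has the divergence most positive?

A

Divergence at each region's feature centre — A: about +4, C: about -3, D: about +2. Region A is most positive.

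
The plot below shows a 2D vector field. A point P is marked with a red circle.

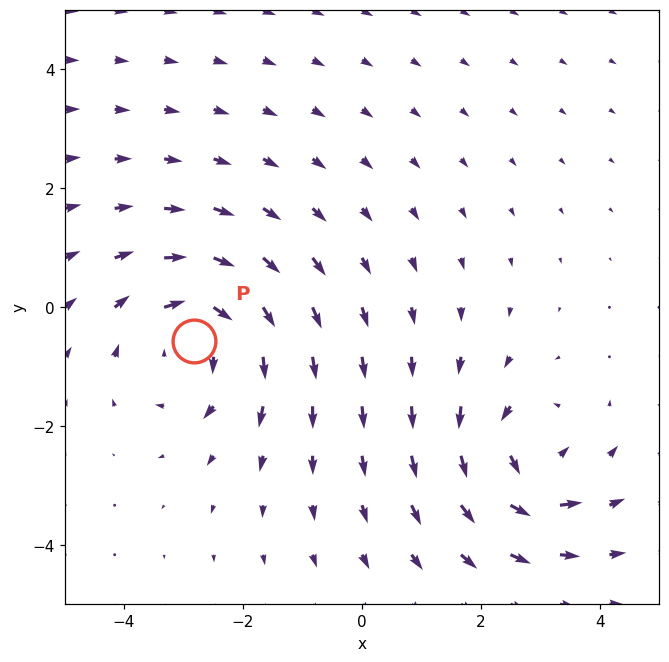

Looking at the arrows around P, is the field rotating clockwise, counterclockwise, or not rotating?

Near P at (-2.8, -0.6) the arrows circulate clockwise. The curl (z-component) there is about -4; negative curl means clockwise rotation.

clockwise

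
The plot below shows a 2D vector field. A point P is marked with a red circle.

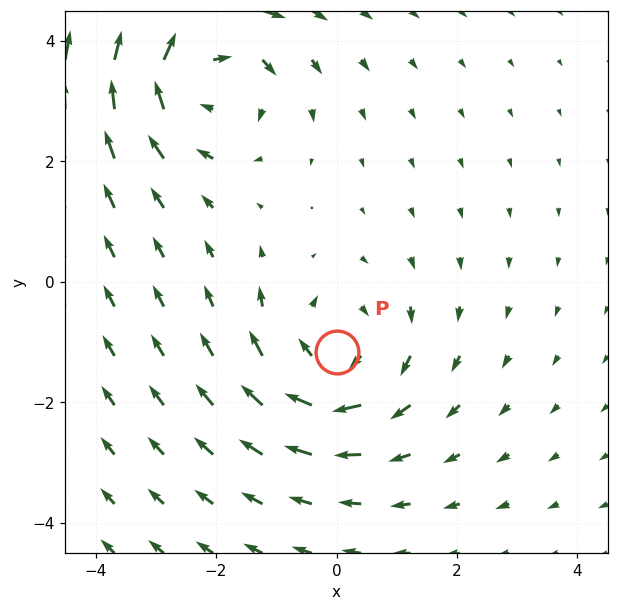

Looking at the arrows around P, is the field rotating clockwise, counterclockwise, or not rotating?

clockwise

Near P at (-0.0, -1.2) the arrows circulate clockwise. The curl (z-component) there is about -3; negative curl means clockwise rotation.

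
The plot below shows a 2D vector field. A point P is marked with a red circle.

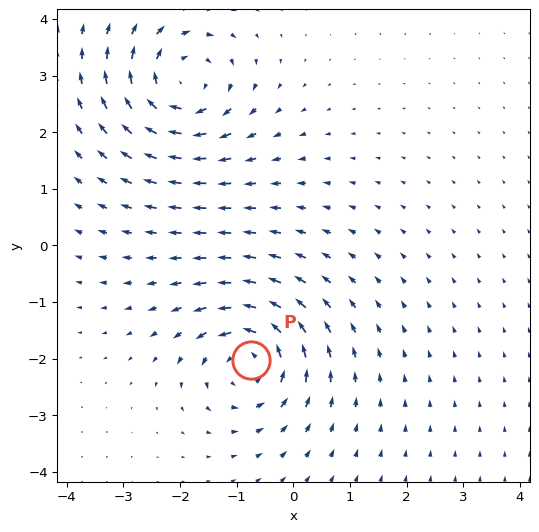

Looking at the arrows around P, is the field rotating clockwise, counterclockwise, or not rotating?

counterclockwise

Near P at (-0.8, -2.0) the arrows circulate counterclockwise. The curl (z-component) there is about +4; positive curl means counterclockwise rotation.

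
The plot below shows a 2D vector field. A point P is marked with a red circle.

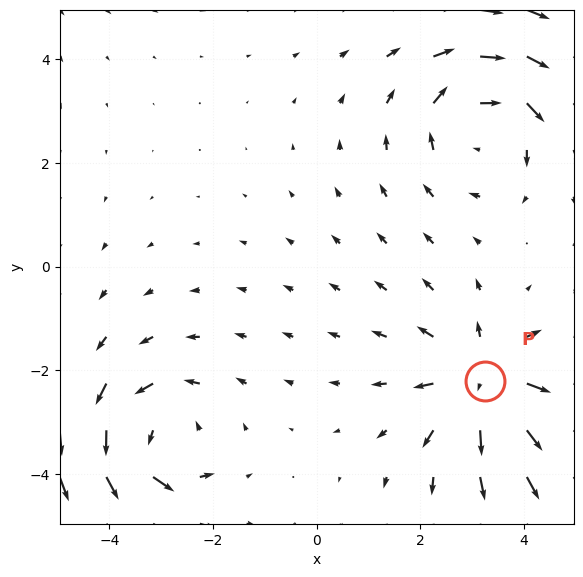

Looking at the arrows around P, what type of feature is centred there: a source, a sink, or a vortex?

At P (3.2, -2.2) the arrows spread outward. Divergence about +4, curl ≈0 — positive divergence with near-zero curl is a source.

source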